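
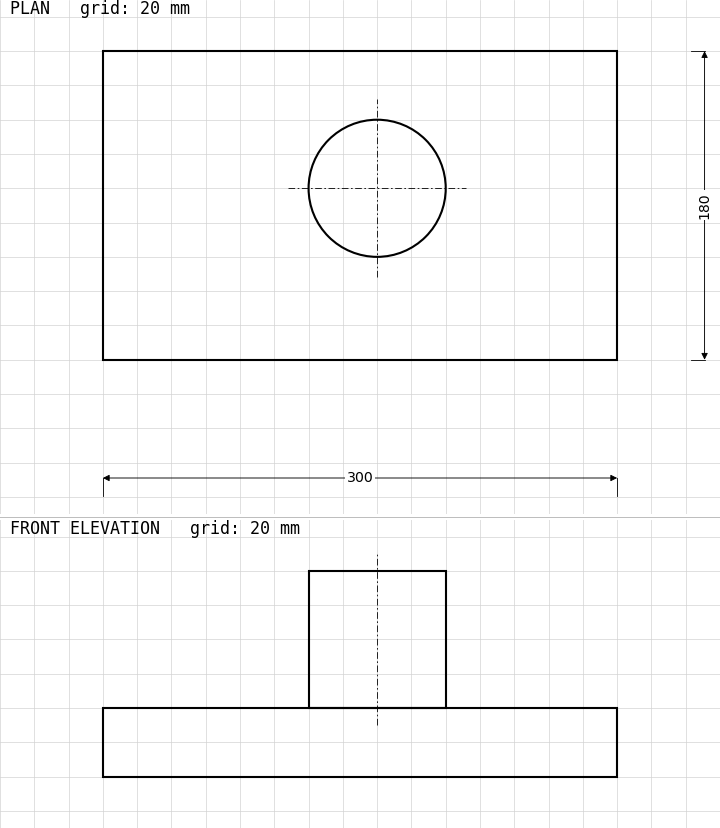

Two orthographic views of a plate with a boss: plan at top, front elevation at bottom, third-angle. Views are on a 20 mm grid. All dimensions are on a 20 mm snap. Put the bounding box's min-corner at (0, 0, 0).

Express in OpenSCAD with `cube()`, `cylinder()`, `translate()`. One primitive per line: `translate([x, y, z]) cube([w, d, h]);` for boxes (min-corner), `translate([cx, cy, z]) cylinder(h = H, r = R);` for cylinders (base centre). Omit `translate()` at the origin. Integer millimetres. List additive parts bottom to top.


cube([300, 180, 40]);
translate([160, 100, 40]) cylinder(h = 80, r = 40);


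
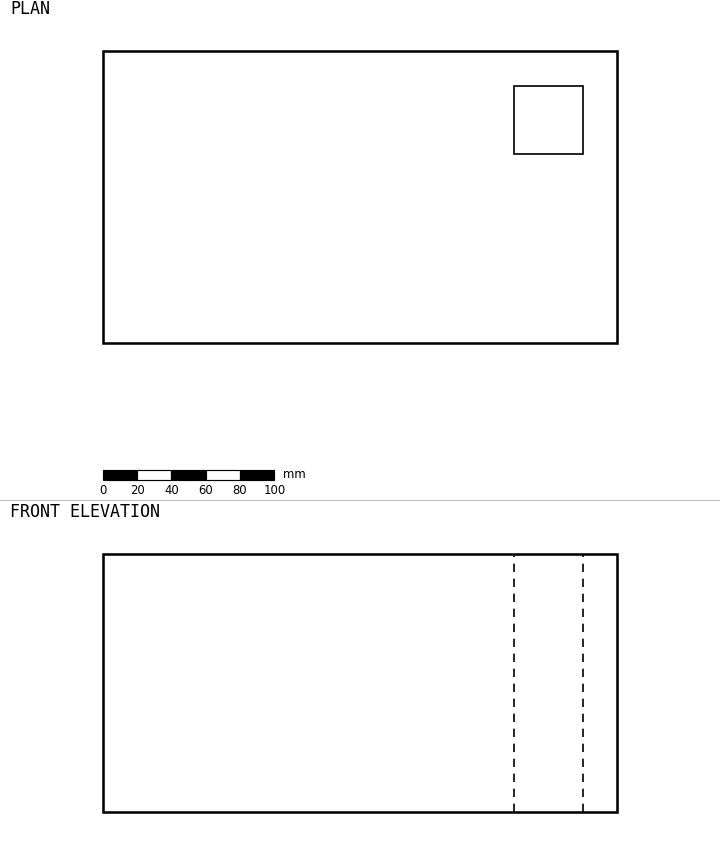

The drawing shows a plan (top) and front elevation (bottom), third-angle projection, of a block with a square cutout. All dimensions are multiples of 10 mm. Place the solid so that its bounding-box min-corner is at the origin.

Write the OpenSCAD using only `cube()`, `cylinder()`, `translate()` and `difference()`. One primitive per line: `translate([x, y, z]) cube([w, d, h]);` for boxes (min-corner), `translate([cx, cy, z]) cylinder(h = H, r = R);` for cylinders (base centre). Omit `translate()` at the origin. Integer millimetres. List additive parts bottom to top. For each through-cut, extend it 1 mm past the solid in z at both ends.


difference() {
  cube([300, 170, 150]);
  translate([240, 110, -1]) cube([40, 40, 152]);
}


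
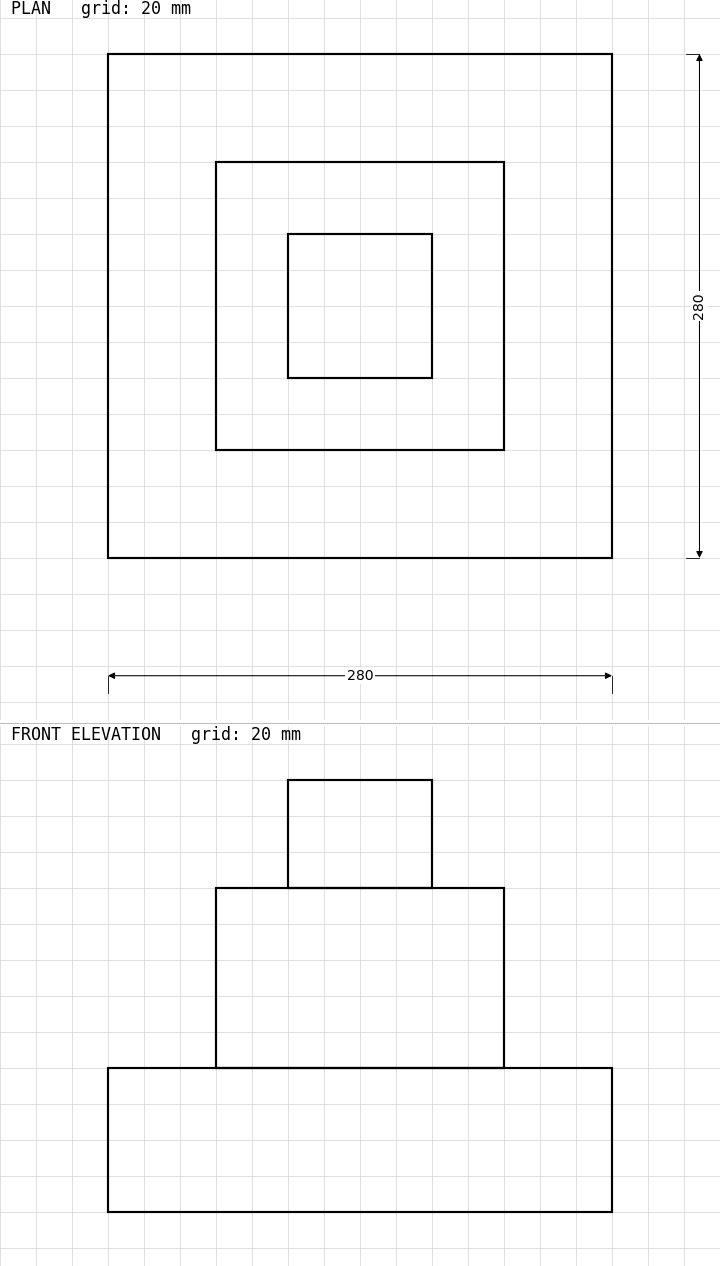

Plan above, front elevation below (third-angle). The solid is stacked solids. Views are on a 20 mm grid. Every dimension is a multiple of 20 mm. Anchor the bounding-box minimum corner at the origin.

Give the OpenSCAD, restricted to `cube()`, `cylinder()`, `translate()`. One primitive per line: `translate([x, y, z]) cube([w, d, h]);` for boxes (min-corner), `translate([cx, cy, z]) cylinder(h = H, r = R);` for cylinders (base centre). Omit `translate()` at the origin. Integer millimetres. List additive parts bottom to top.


cube([280, 280, 80]);
translate([60, 60, 80]) cube([160, 160, 100]);
translate([100, 100, 180]) cube([80, 80, 60]);


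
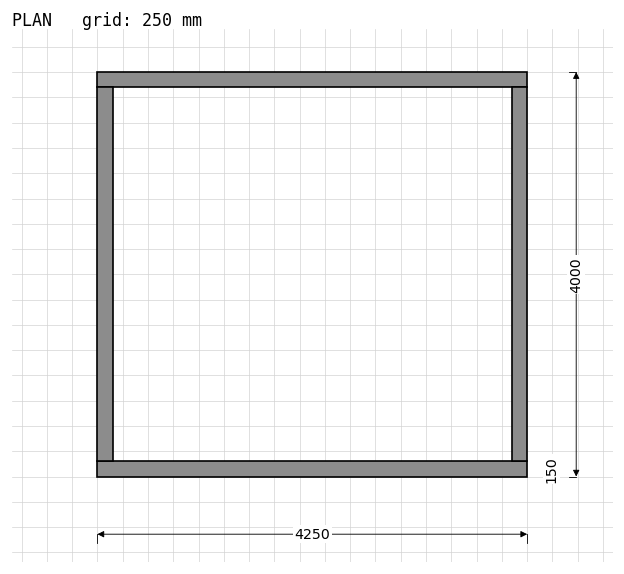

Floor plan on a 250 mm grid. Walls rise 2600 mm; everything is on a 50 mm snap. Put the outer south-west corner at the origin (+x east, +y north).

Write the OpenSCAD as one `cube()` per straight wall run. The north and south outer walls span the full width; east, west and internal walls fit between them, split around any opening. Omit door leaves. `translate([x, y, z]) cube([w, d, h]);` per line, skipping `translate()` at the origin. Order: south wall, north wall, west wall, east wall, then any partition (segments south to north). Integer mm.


cube([4250, 150, 2600]);
translate([0, 3850, 0]) cube([4250, 150, 2600]);
translate([0, 150, 0]) cube([150, 3700, 2600]);
translate([4100, 150, 0]) cube([150, 3700, 2600]);


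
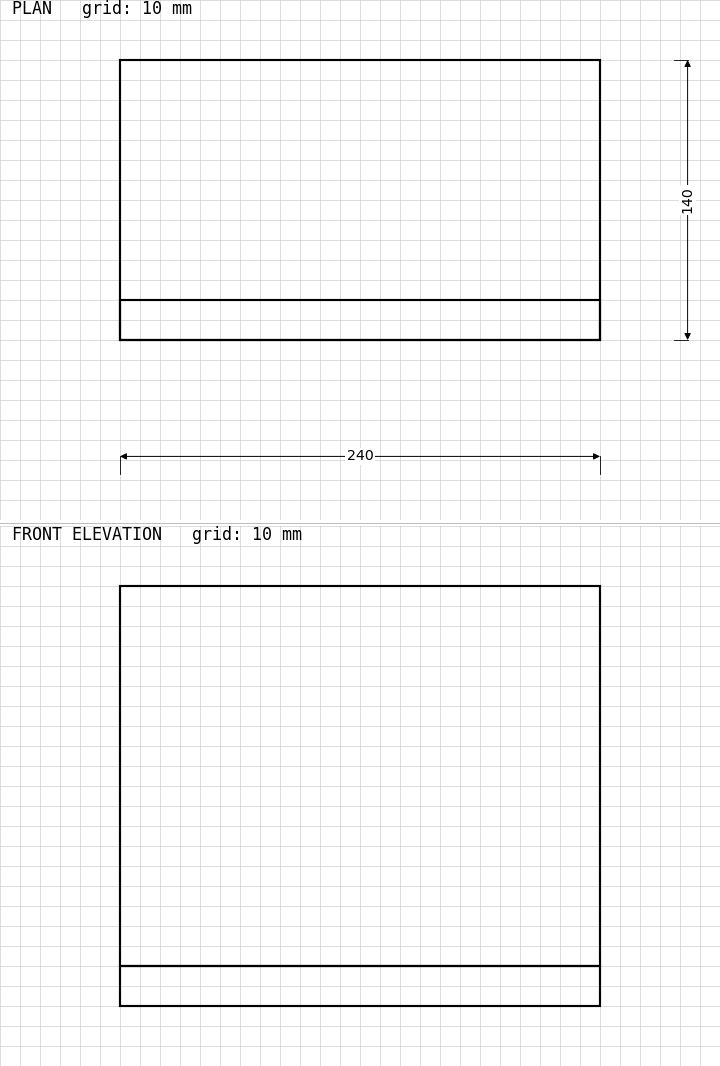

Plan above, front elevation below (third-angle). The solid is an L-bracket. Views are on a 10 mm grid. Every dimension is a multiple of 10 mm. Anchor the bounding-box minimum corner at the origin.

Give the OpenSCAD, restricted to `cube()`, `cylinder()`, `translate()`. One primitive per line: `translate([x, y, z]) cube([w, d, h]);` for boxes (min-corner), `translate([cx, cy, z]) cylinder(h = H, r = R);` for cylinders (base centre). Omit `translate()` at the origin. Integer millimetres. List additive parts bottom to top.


cube([240, 140, 20]);
translate([0, 0, 20]) cube([240, 20, 190]);


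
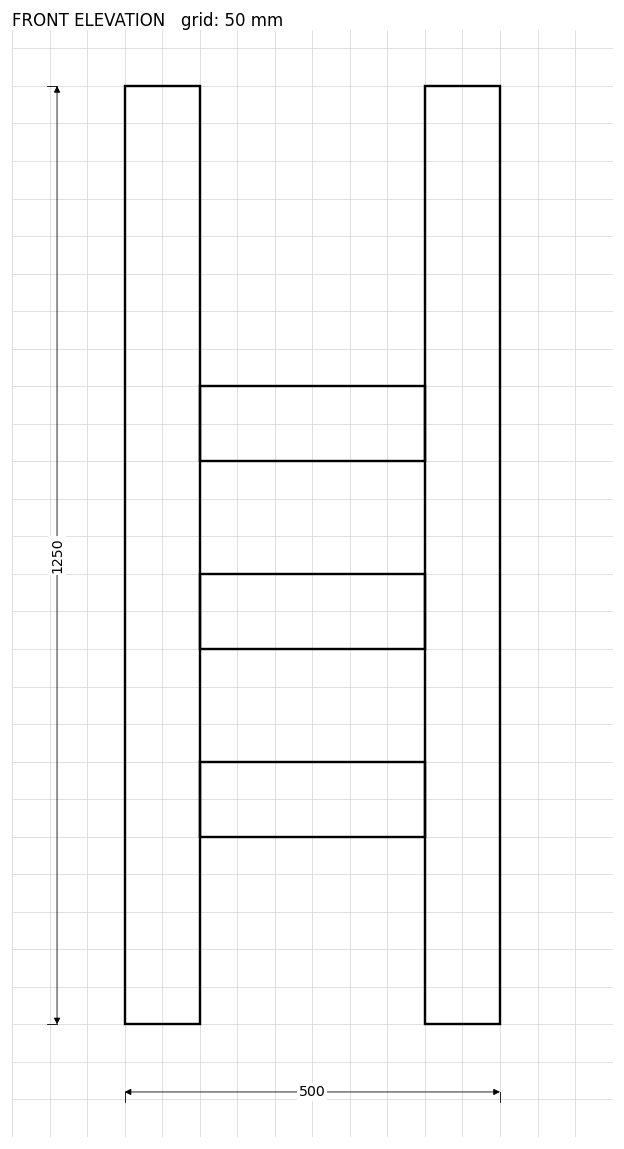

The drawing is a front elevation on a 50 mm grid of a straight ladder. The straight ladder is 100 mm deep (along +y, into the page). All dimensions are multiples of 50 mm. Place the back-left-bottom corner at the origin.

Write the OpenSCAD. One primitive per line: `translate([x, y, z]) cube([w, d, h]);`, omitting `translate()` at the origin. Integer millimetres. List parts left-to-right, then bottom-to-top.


cube([100, 100, 1250]);
translate([100, 0, 250]) cube([300, 100, 100]);
translate([100, 0, 500]) cube([300, 100, 100]);
translate([100, 0, 750]) cube([300, 100, 100]);
translate([400, 0, 0]) cube([100, 100, 1250]);


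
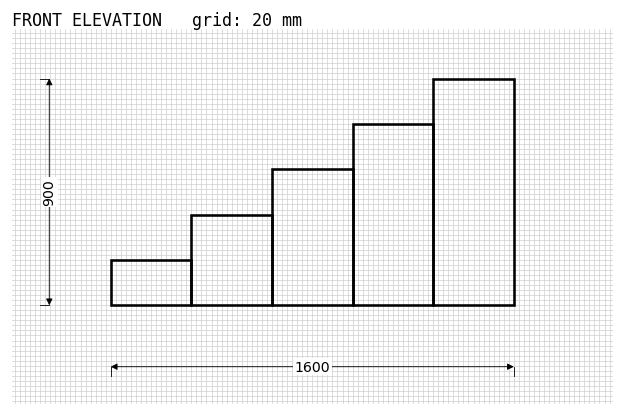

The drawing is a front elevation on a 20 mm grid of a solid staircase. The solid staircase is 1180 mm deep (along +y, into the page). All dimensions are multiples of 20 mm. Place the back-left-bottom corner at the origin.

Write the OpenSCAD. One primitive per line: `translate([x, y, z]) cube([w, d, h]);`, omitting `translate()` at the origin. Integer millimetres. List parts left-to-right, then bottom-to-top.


cube([320, 1180, 180]);
translate([320, 0, 0]) cube([320, 1180, 360]);
translate([640, 0, 0]) cube([320, 1180, 540]);
translate([960, 0, 0]) cube([320, 1180, 720]);
translate([1280, 0, 0]) cube([320, 1180, 900]);


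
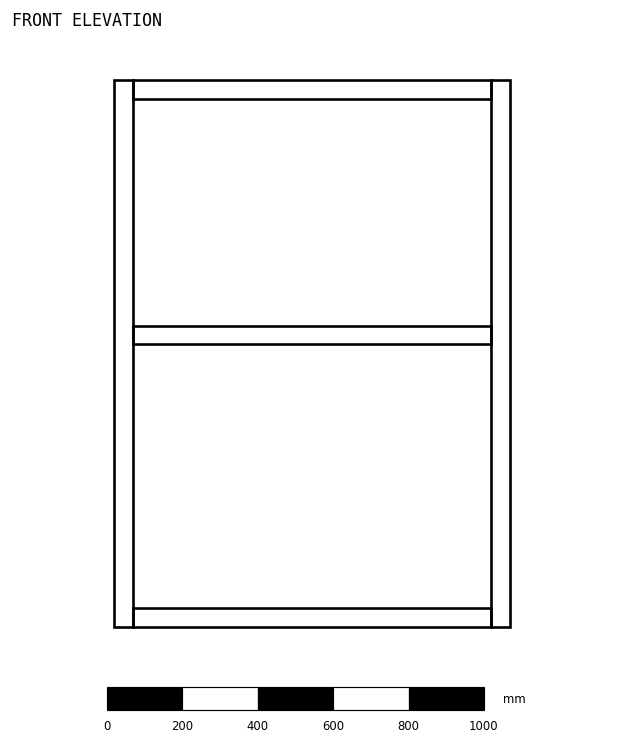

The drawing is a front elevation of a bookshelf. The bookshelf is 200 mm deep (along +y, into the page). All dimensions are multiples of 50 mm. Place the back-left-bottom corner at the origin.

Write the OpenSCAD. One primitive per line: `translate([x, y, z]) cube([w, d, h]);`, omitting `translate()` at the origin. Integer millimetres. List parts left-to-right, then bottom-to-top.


cube([50, 200, 1450]);
translate([50, 0, 0]) cube([950, 200, 50]);
translate([50, 0, 750]) cube([950, 200, 50]);
translate([50, 0, 1400]) cube([950, 200, 50]);
translate([1000, 0, 0]) cube([50, 200, 1450]);


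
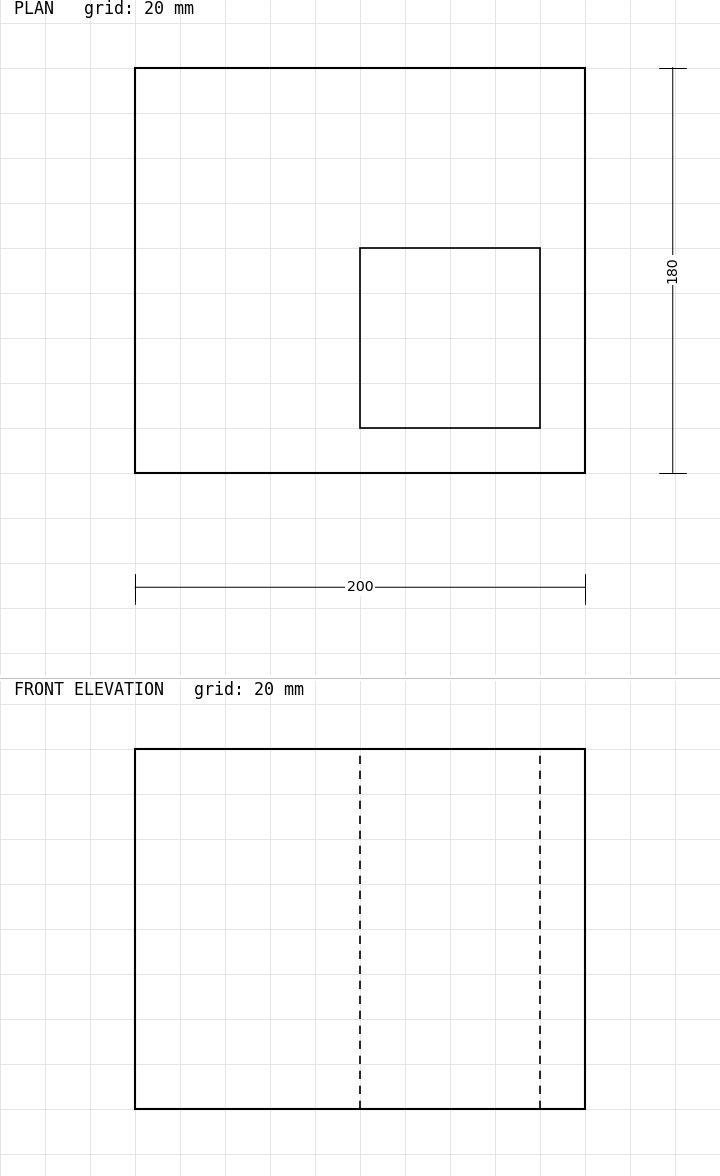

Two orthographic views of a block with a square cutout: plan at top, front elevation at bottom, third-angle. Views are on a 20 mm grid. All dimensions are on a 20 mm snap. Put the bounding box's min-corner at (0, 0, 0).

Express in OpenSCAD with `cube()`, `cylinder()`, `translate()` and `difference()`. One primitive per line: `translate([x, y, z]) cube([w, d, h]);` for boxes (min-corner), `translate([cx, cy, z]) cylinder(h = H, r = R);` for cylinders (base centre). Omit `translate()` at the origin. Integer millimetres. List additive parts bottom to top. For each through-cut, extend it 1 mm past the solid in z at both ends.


difference() {
  cube([200, 180, 160]);
  translate([100, 20, -1]) cube([80, 80, 162]);
}


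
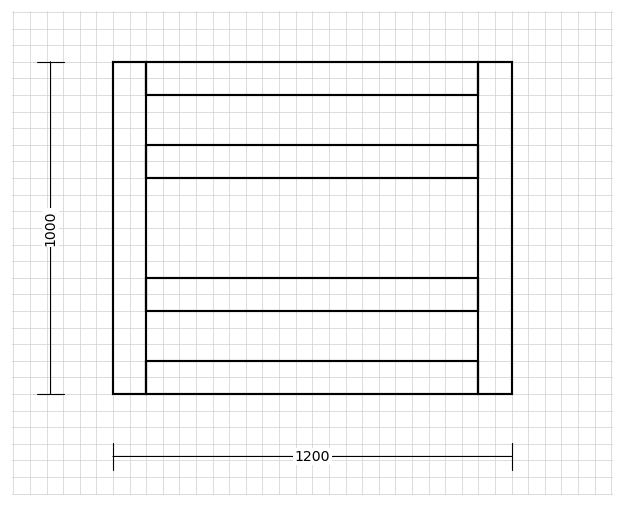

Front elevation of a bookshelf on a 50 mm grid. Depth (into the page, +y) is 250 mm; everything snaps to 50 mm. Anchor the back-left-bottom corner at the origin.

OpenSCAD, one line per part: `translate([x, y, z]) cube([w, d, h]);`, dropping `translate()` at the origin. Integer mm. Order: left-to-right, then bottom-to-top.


cube([100, 250, 1000]);
translate([100, 0, 0]) cube([1000, 250, 100]);
translate([100, 0, 250]) cube([1000, 250, 100]);
translate([100, 0, 650]) cube([1000, 250, 100]);
translate([100, 0, 900]) cube([1000, 250, 100]);
translate([1100, 0, 0]) cube([100, 250, 1000]);


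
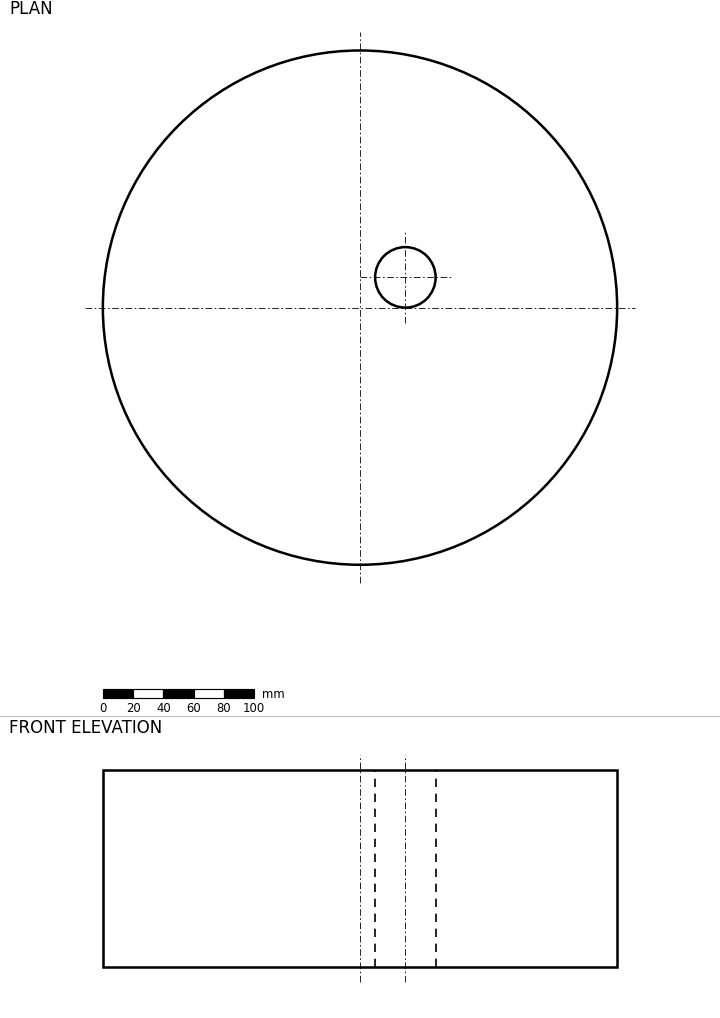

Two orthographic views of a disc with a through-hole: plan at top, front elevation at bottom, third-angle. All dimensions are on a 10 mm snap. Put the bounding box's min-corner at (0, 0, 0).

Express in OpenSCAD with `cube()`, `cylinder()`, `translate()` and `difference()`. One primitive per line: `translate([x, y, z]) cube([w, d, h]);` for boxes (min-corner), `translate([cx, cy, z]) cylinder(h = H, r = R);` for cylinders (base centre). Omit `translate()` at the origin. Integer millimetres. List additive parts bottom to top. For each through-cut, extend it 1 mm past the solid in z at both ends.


difference() {
  translate([170, 170, 0]) cylinder(h = 130, r = 170);
  translate([200, 190, -1]) cylinder(h = 132, r = 20);
}


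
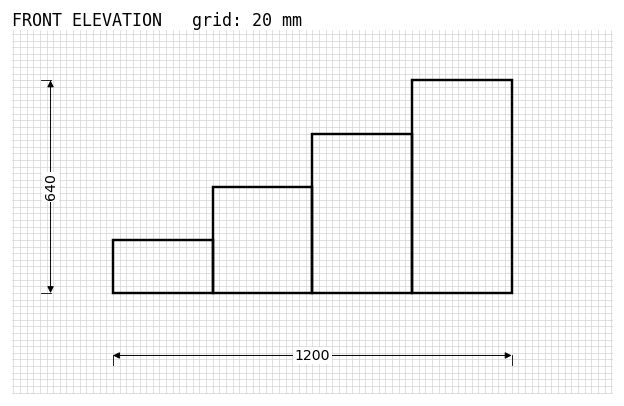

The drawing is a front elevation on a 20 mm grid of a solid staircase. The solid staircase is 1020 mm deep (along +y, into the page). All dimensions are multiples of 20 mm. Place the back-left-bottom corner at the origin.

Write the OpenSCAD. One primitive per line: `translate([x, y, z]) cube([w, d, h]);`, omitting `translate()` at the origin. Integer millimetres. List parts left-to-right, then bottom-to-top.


cube([300, 1020, 160]);
translate([300, 0, 0]) cube([300, 1020, 320]);
translate([600, 0, 0]) cube([300, 1020, 480]);
translate([900, 0, 0]) cube([300, 1020, 640]);


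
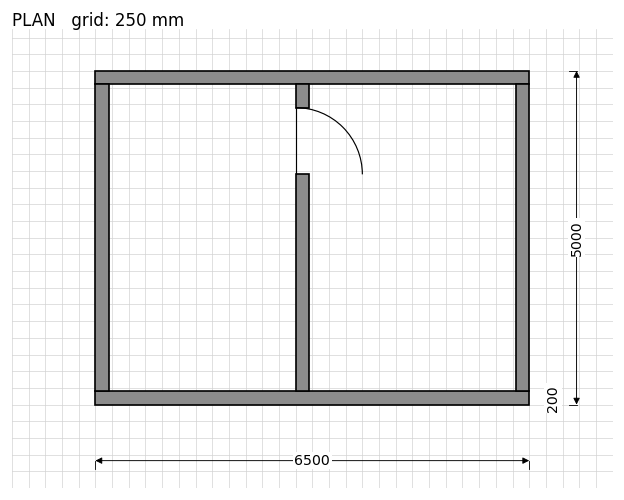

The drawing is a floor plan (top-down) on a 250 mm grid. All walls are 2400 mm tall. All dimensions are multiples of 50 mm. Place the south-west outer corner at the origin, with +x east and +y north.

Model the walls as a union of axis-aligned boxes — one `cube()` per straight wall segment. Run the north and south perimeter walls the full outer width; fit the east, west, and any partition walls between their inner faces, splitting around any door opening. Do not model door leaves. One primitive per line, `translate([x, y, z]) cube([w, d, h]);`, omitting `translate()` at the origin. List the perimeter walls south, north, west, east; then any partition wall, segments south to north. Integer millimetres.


cube([6500, 200, 2400]);
translate([0, 4800, 0]) cube([6500, 200, 2400]);
translate([0, 200, 0]) cube([200, 4600, 2400]);
translate([6300, 200, 0]) cube([200, 4600, 2400]);
translate([3000, 200, 0]) cube([200, 3250, 2400]);
translate([3000, 4450, 0]) cube([200, 350, 2400]);


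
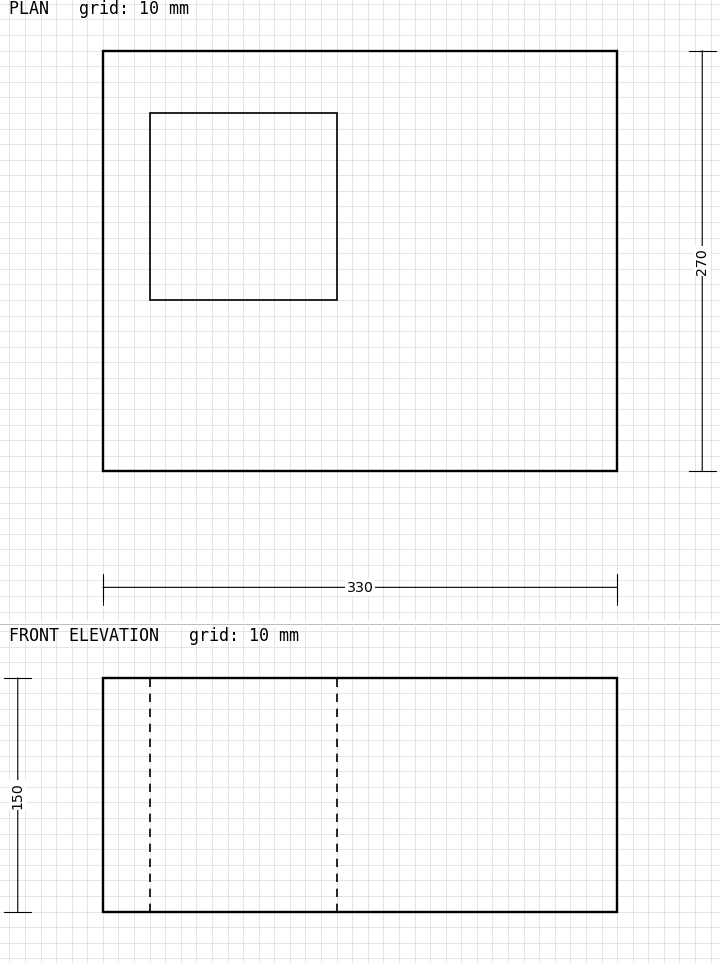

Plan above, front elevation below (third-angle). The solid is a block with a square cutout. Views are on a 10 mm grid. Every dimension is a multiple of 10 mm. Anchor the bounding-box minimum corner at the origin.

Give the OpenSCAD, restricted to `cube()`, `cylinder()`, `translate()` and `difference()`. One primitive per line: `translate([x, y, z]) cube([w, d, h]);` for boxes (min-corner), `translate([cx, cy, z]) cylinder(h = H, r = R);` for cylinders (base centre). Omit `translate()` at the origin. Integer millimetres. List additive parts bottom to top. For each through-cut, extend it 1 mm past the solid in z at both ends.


difference() {
  cube([330, 270, 150]);
  translate([30, 110, -1]) cube([120, 120, 152]);
}


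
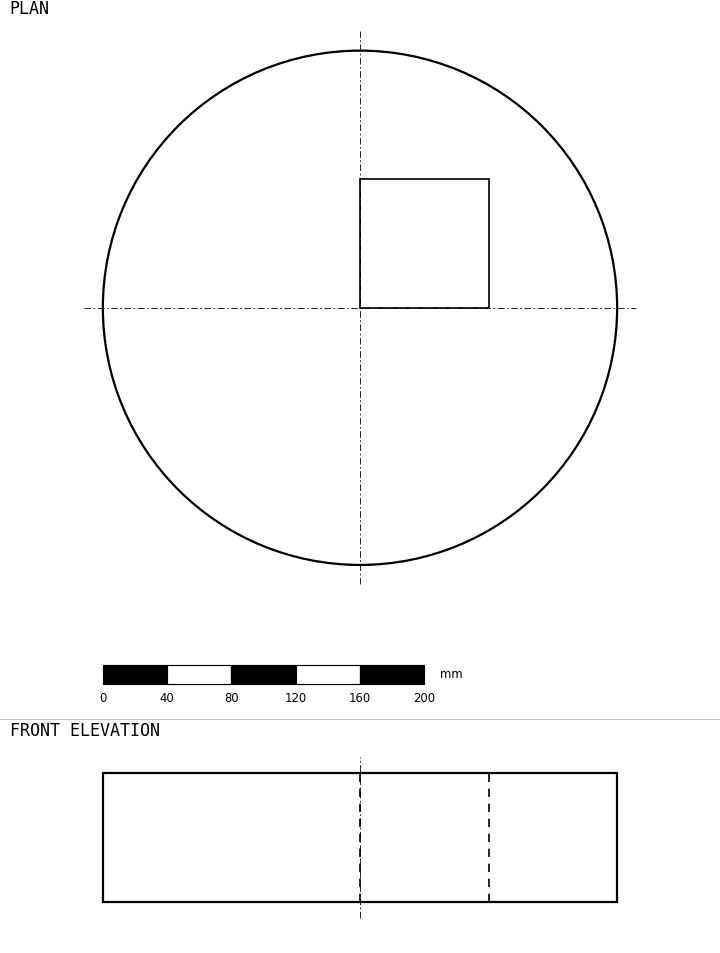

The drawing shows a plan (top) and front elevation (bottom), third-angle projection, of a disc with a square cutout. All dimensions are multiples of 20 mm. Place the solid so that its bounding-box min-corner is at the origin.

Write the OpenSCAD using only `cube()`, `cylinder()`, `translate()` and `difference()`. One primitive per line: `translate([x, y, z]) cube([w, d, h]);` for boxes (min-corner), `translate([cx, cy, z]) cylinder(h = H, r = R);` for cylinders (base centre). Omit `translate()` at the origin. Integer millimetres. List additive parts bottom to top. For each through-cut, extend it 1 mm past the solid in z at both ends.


difference() {
  translate([160, 160, 0]) cylinder(h = 80, r = 160);
  translate([160, 160, -1]) cube([80, 80, 82]);
}


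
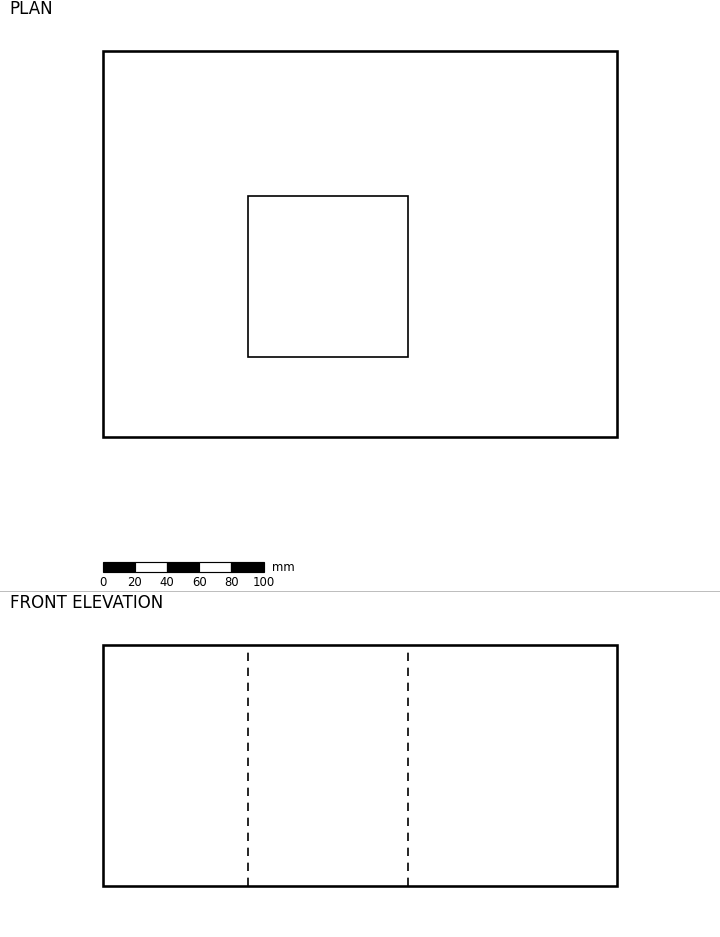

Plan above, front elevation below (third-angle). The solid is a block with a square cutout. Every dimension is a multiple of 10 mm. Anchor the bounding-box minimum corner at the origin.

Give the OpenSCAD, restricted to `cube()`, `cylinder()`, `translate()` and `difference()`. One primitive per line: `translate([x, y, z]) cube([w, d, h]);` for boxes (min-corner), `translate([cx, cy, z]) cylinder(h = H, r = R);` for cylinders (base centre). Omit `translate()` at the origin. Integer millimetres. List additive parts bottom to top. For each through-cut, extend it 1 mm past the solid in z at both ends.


difference() {
  cube([320, 240, 150]);
  translate([90, 50, -1]) cube([100, 100, 152]);
}


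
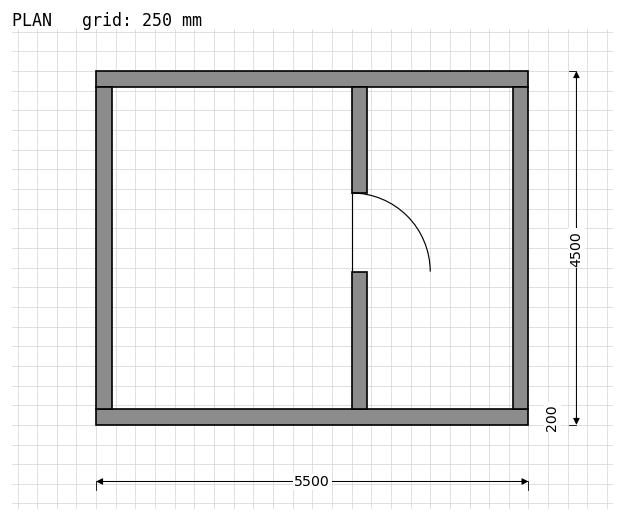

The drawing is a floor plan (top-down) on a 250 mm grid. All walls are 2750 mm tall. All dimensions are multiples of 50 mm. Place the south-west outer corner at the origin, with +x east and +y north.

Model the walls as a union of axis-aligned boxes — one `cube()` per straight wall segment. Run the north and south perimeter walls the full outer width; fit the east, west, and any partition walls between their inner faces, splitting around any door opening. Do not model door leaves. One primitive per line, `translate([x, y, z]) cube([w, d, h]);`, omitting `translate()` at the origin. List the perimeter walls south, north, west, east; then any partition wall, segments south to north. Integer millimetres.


cube([5500, 200, 2750]);
translate([0, 4300, 0]) cube([5500, 200, 2750]);
translate([0, 200, 0]) cube([200, 4100, 2750]);
translate([5300, 200, 0]) cube([200, 4100, 2750]);
translate([3250, 200, 0]) cube([200, 1750, 2750]);
translate([3250, 2950, 0]) cube([200, 1350, 2750]);


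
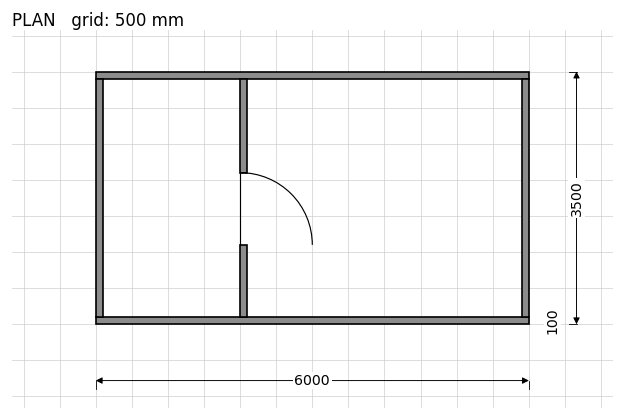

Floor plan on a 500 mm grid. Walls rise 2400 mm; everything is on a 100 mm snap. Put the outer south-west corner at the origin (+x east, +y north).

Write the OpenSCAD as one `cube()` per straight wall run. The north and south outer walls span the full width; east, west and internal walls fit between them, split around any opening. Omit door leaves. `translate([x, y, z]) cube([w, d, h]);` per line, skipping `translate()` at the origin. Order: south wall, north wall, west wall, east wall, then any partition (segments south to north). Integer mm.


cube([6000, 100, 2400]);
translate([0, 3400, 0]) cube([6000, 100, 2400]);
translate([0, 100, 0]) cube([100, 3300, 2400]);
translate([5900, 100, 0]) cube([100, 3300, 2400]);
translate([2000, 100, 0]) cube([100, 1000, 2400]);
translate([2000, 2100, 0]) cube([100, 1300, 2400]);


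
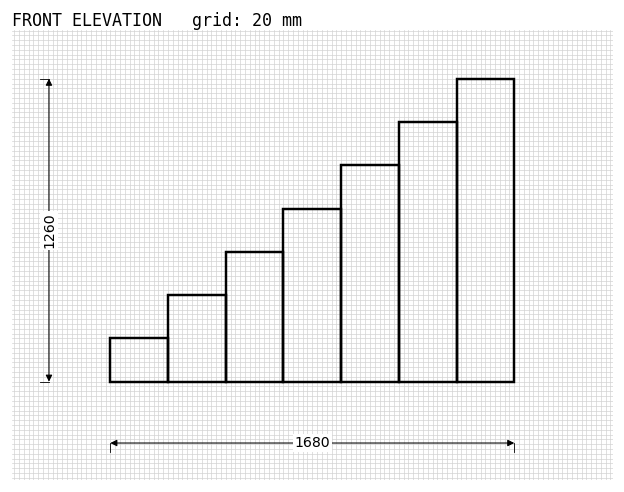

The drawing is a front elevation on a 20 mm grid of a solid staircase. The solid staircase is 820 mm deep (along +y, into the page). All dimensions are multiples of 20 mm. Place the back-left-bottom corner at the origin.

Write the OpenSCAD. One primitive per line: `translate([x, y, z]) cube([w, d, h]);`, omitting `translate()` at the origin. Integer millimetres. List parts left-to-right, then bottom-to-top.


cube([240, 820, 180]);
translate([240, 0, 0]) cube([240, 820, 360]);
translate([480, 0, 0]) cube([240, 820, 540]);
translate([720, 0, 0]) cube([240, 820, 720]);
translate([960, 0, 0]) cube([240, 820, 900]);
translate([1200, 0, 0]) cube([240, 820, 1080]);
translate([1440, 0, 0]) cube([240, 820, 1260]);


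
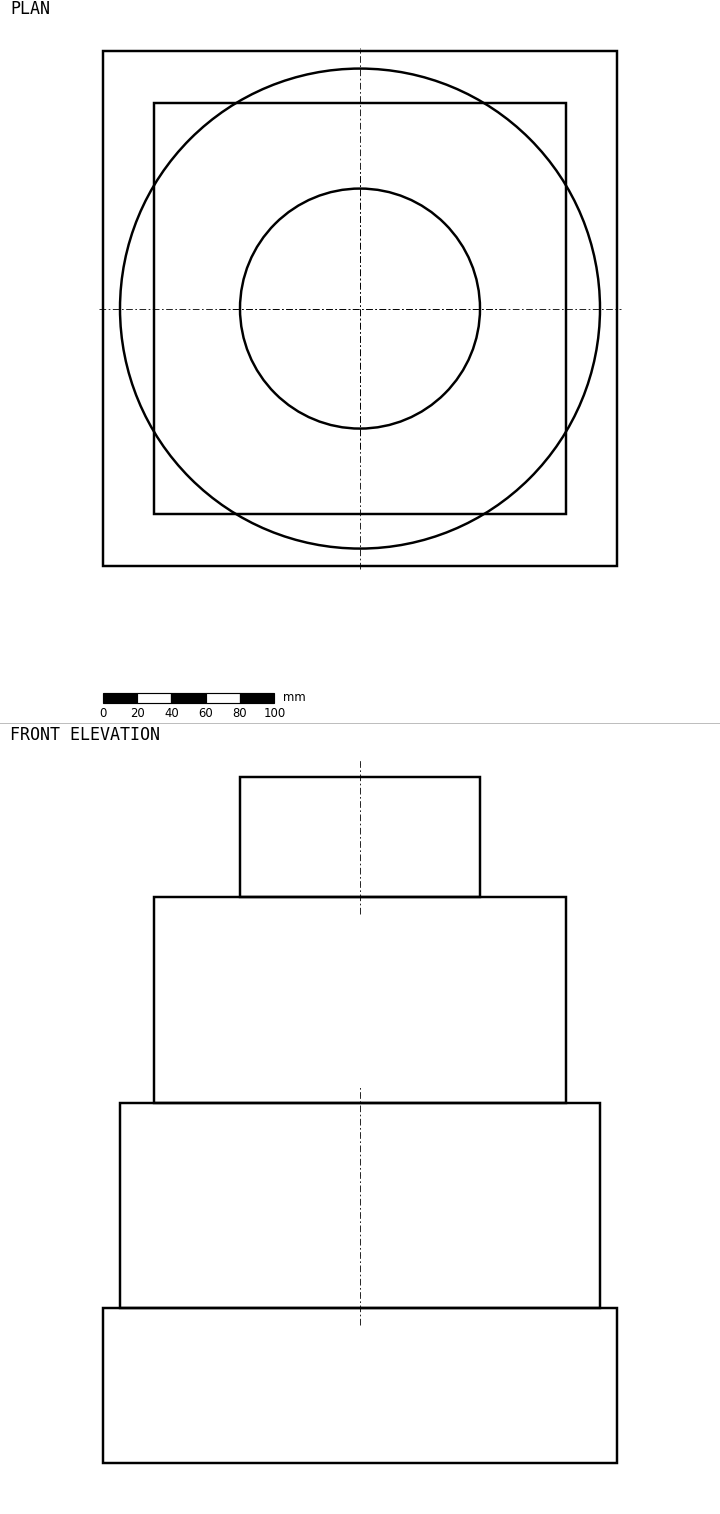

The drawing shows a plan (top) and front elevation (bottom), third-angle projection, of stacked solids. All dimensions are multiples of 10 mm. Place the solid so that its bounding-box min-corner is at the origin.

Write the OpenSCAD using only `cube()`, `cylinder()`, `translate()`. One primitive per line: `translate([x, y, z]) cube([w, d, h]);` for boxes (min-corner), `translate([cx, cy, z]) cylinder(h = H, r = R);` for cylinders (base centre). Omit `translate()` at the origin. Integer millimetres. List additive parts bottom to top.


cube([300, 300, 90]);
translate([150, 150, 90]) cylinder(h = 120, r = 140);
translate([30, 30, 210]) cube([240, 240, 120]);
translate([150, 150, 330]) cylinder(h = 70, r = 70);


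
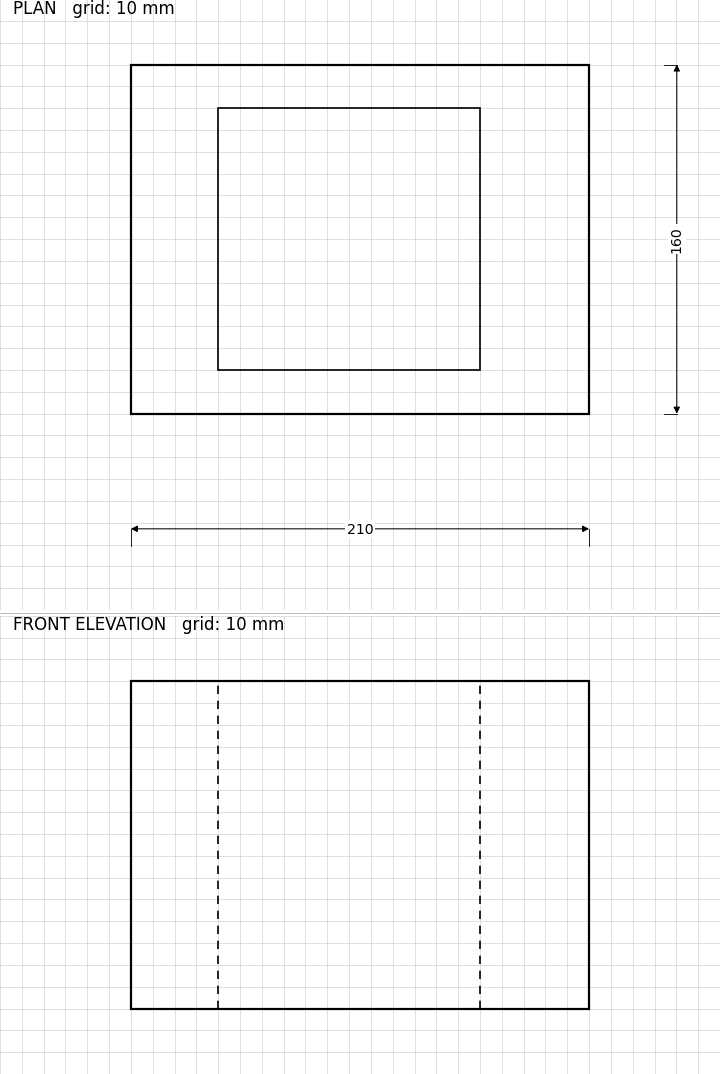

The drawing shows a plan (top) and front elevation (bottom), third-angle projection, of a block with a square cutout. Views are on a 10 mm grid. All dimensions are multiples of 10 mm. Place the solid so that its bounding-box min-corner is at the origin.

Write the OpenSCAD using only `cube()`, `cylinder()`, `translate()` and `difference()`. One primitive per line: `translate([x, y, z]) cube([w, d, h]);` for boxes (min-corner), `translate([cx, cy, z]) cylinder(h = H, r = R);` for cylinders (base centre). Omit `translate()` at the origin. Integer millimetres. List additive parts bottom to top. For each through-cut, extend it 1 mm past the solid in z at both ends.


difference() {
  cube([210, 160, 150]);
  translate([40, 20, -1]) cube([120, 120, 152]);
}


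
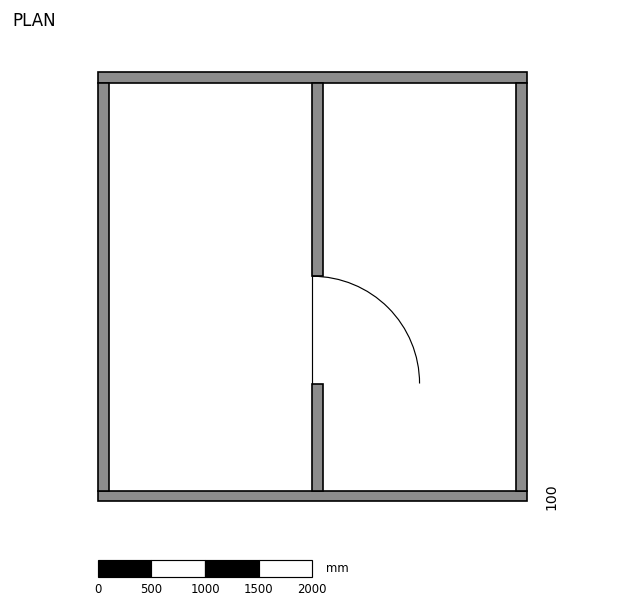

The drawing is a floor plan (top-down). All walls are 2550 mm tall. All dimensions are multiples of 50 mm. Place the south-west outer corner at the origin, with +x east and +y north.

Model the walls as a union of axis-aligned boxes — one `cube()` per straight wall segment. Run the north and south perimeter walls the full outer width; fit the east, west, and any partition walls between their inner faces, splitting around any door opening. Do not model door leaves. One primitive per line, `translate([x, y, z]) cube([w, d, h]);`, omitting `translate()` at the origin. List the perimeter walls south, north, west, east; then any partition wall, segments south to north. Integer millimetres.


cube([4000, 100, 2550]);
translate([0, 3900, 0]) cube([4000, 100, 2550]);
translate([0, 100, 0]) cube([100, 3800, 2550]);
translate([3900, 100, 0]) cube([100, 3800, 2550]);
translate([2000, 100, 0]) cube([100, 1000, 2550]);
translate([2000, 2100, 0]) cube([100, 1800, 2550]);


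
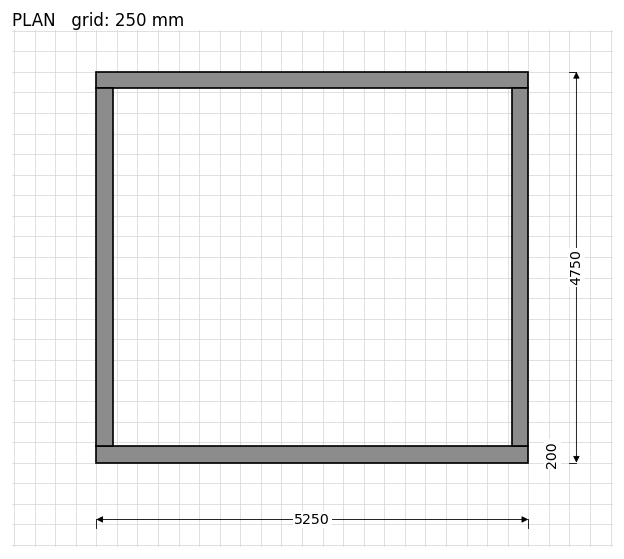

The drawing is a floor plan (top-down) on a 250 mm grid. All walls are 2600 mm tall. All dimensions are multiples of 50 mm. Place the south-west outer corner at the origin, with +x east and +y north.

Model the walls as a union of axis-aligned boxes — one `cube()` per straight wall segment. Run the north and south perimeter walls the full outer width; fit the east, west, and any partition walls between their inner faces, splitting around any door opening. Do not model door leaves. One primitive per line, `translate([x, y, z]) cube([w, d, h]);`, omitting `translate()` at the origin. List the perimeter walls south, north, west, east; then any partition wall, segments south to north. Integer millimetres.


cube([5250, 200, 2600]);
translate([0, 4550, 0]) cube([5250, 200, 2600]);
translate([0, 200, 0]) cube([200, 4350, 2600]);
translate([5050, 200, 0]) cube([200, 4350, 2600]);


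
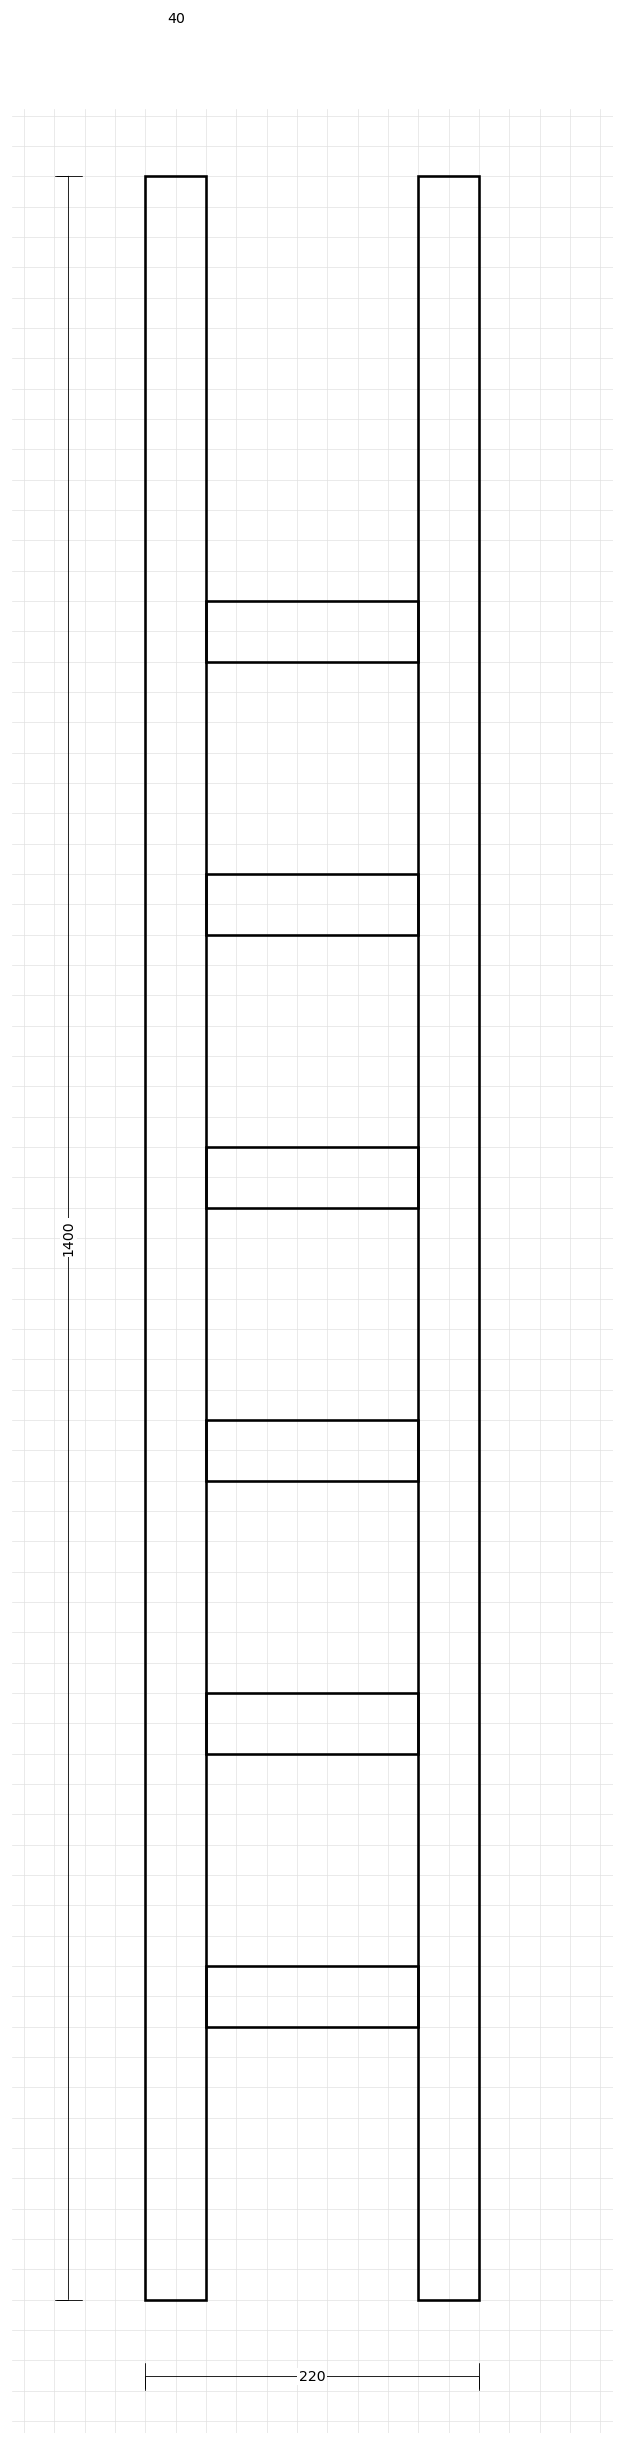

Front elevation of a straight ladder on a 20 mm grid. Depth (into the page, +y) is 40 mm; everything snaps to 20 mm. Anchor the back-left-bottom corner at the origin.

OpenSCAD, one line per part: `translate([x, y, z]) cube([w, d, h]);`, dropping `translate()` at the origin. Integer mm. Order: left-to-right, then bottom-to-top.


cube([40, 40, 1400]);
translate([40, 0, 180]) cube([140, 40, 40]);
translate([40, 0, 360]) cube([140, 40, 40]);
translate([40, 0, 540]) cube([140, 40, 40]);
translate([40, 0, 720]) cube([140, 40, 40]);
translate([40, 0, 900]) cube([140, 40, 40]);
translate([40, 0, 1080]) cube([140, 40, 40]);
translate([180, 0, 0]) cube([40, 40, 1400]);


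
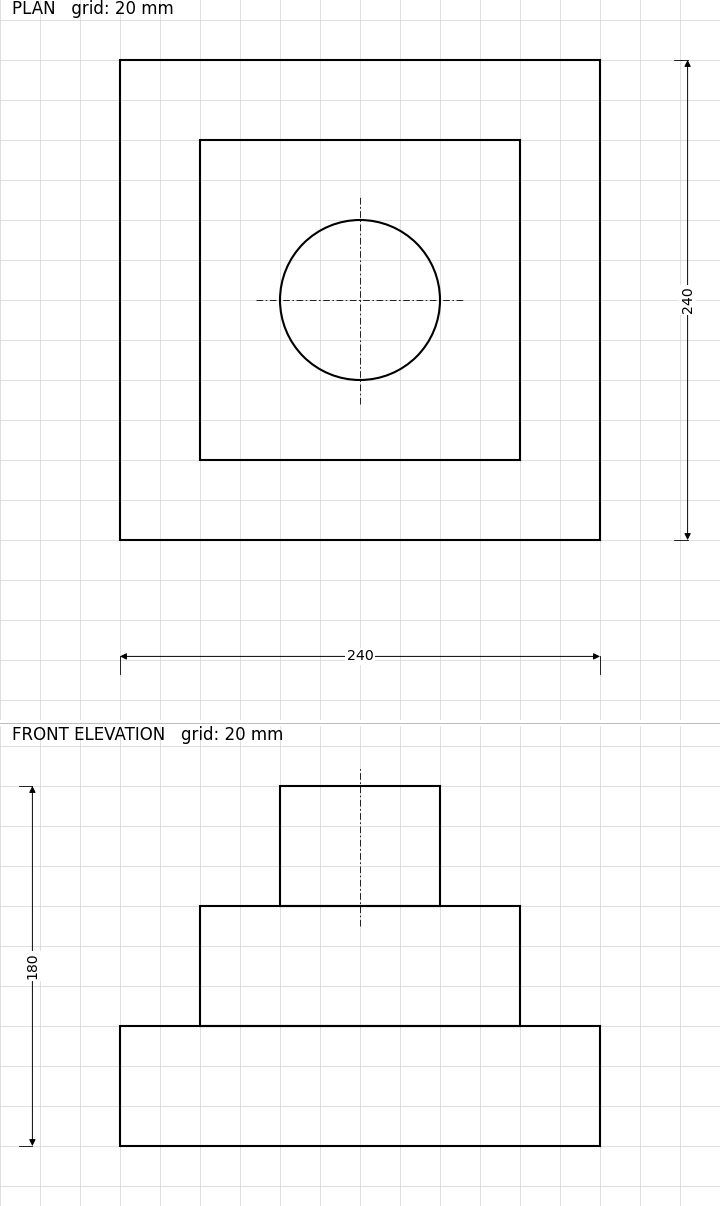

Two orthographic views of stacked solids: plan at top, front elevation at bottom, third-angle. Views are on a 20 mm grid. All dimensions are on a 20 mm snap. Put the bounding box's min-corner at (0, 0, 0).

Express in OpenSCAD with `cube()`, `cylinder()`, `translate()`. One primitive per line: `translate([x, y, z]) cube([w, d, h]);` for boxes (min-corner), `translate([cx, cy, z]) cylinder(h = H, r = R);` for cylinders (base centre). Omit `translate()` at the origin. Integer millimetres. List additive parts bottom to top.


cube([240, 240, 60]);
translate([40, 40, 60]) cube([160, 160, 60]);
translate([120, 120, 120]) cylinder(h = 60, r = 40);


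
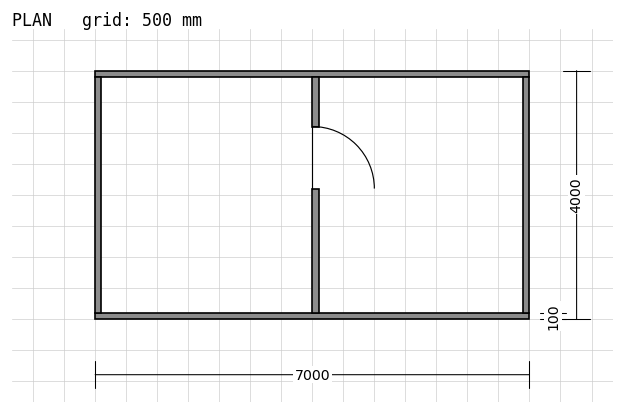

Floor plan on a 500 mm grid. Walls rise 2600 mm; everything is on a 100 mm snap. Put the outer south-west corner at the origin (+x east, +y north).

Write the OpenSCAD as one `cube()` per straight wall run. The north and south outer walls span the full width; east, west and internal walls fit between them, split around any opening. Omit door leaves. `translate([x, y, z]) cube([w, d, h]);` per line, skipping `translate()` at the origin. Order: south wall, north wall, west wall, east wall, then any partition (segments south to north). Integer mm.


cube([7000, 100, 2600]);
translate([0, 3900, 0]) cube([7000, 100, 2600]);
translate([0, 100, 0]) cube([100, 3800, 2600]);
translate([6900, 100, 0]) cube([100, 3800, 2600]);
translate([3500, 100, 0]) cube([100, 2000, 2600]);
translate([3500, 3100, 0]) cube([100, 800, 2600]);


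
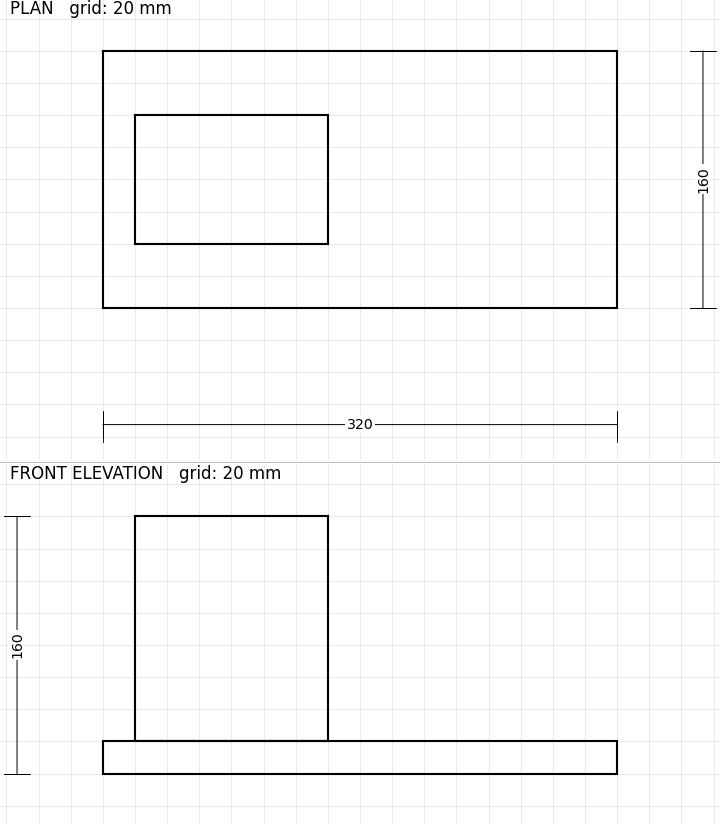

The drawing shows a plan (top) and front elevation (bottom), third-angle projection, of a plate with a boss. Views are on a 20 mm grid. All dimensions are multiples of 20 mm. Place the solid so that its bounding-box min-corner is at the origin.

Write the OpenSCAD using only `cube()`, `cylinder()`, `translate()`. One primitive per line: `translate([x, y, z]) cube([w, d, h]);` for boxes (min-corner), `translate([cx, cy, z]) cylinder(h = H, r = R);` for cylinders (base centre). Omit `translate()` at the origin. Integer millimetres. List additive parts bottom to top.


cube([320, 160, 20]);
translate([20, 40, 20]) cube([120, 80, 140]);


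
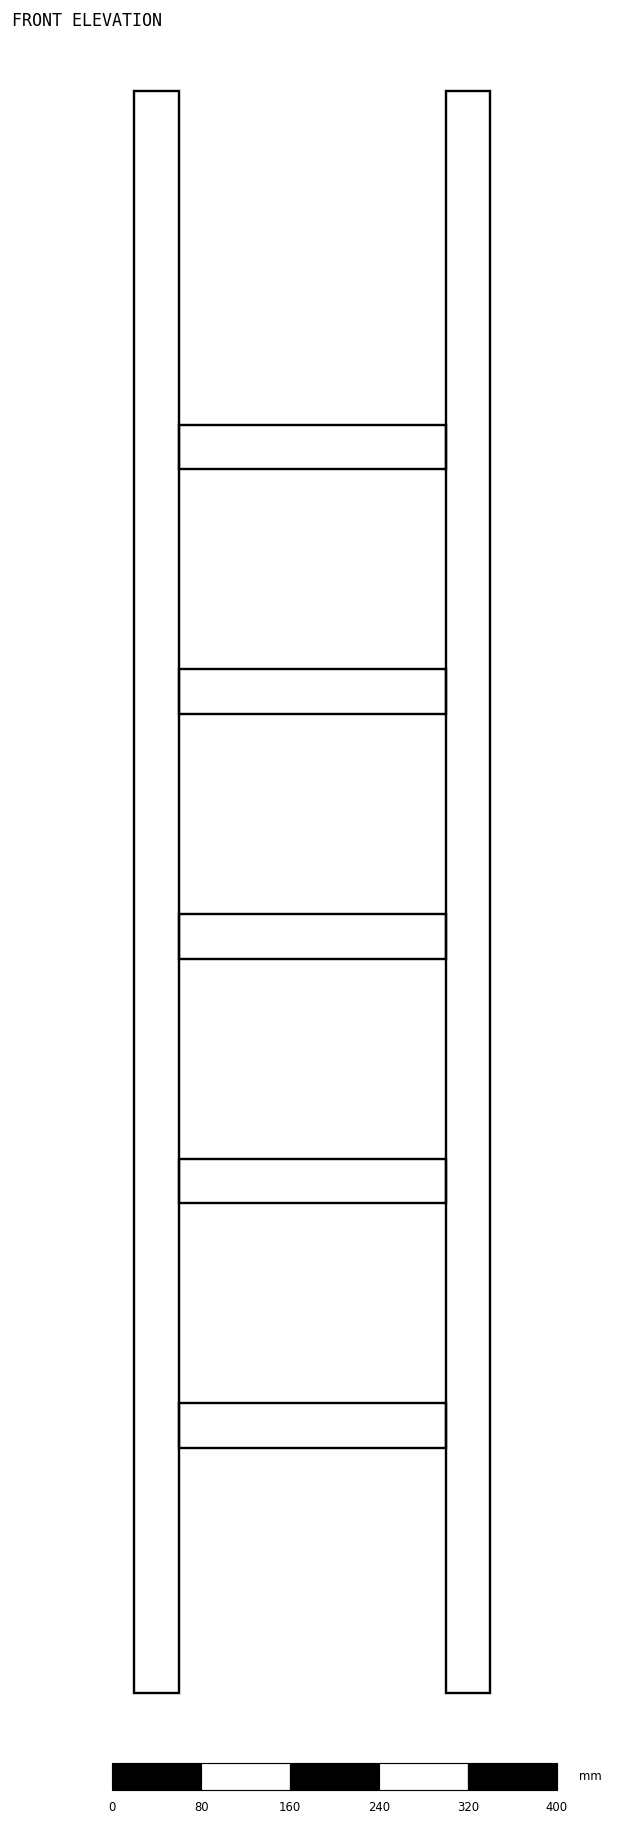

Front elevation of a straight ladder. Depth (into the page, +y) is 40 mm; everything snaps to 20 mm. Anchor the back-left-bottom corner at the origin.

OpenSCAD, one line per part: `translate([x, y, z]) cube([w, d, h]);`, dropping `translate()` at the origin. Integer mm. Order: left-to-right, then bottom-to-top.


cube([40, 40, 1440]);
translate([40, 0, 220]) cube([240, 40, 40]);
translate([40, 0, 440]) cube([240, 40, 40]);
translate([40, 0, 660]) cube([240, 40, 40]);
translate([40, 0, 880]) cube([240, 40, 40]);
translate([40, 0, 1100]) cube([240, 40, 40]);
translate([280, 0, 0]) cube([40, 40, 1440]);


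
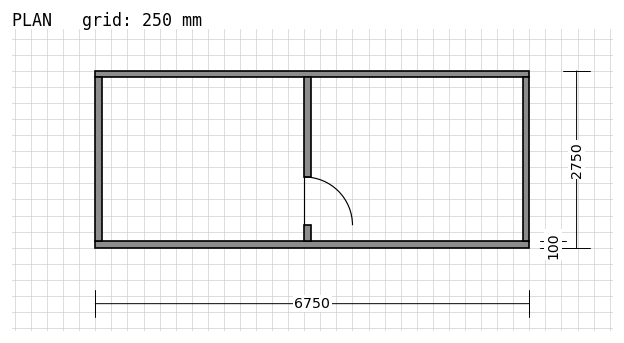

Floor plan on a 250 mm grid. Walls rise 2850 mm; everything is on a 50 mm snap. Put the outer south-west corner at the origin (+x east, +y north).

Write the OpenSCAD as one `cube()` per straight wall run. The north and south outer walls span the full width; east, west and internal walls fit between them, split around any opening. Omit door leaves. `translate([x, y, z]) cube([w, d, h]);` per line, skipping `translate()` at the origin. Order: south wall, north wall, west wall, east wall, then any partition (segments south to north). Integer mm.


cube([6750, 100, 2850]);
translate([0, 2650, 0]) cube([6750, 100, 2850]);
translate([0, 100, 0]) cube([100, 2550, 2850]);
translate([6650, 100, 0]) cube([100, 2550, 2850]);
translate([3250, 100, 0]) cube([100, 250, 2850]);
translate([3250, 1100, 0]) cube([100, 1550, 2850]);


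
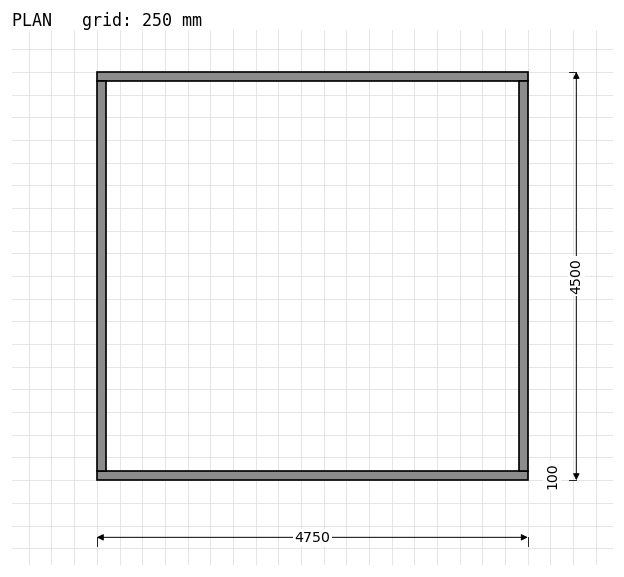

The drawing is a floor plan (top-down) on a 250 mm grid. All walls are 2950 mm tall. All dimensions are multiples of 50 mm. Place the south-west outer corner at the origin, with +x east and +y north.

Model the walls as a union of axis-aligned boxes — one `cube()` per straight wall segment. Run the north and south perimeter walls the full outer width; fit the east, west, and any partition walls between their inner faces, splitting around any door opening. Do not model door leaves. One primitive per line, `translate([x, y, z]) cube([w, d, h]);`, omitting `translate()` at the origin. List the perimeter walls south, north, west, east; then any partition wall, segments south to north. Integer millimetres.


cube([4750, 100, 2950]);
translate([0, 4400, 0]) cube([4750, 100, 2950]);
translate([0, 100, 0]) cube([100, 4300, 2950]);
translate([4650, 100, 0]) cube([100, 4300, 2950]);


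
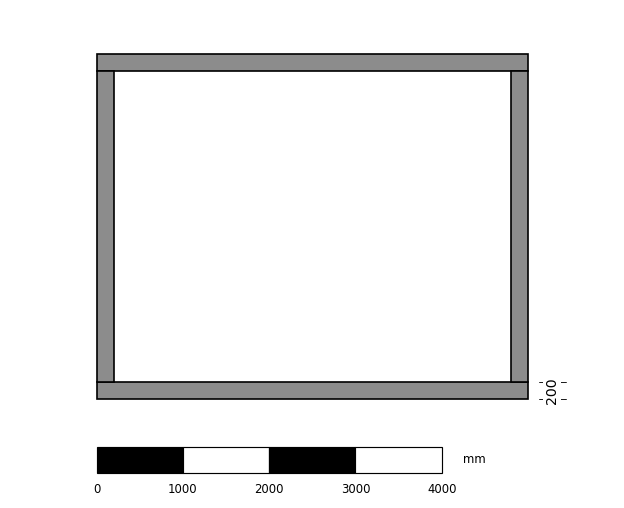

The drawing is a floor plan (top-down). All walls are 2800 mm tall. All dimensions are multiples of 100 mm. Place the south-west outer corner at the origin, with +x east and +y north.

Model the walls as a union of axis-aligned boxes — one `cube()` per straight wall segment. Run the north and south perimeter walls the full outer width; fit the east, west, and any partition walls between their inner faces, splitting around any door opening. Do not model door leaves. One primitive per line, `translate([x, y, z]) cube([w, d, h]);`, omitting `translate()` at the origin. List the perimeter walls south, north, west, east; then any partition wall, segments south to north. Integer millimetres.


cube([5000, 200, 2800]);
translate([0, 3800, 0]) cube([5000, 200, 2800]);
translate([0, 200, 0]) cube([200, 3600, 2800]);
translate([4800, 200, 0]) cube([200, 3600, 2800]);


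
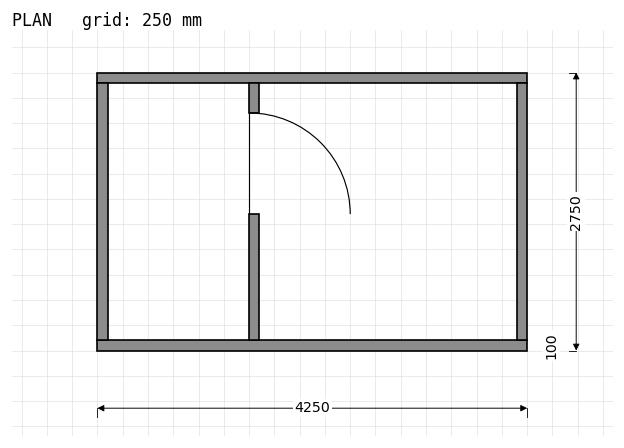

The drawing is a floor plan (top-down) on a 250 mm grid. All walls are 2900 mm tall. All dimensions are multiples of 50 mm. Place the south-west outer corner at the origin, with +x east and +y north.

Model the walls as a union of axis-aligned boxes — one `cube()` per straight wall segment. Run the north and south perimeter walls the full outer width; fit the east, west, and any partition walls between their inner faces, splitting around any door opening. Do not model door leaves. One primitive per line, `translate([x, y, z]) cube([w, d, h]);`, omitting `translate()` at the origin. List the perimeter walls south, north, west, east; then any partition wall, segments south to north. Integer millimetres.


cube([4250, 100, 2900]);
translate([0, 2650, 0]) cube([4250, 100, 2900]);
translate([0, 100, 0]) cube([100, 2550, 2900]);
translate([4150, 100, 0]) cube([100, 2550, 2900]);
translate([1500, 100, 0]) cube([100, 1250, 2900]);
translate([1500, 2350, 0]) cube([100, 300, 2900]);


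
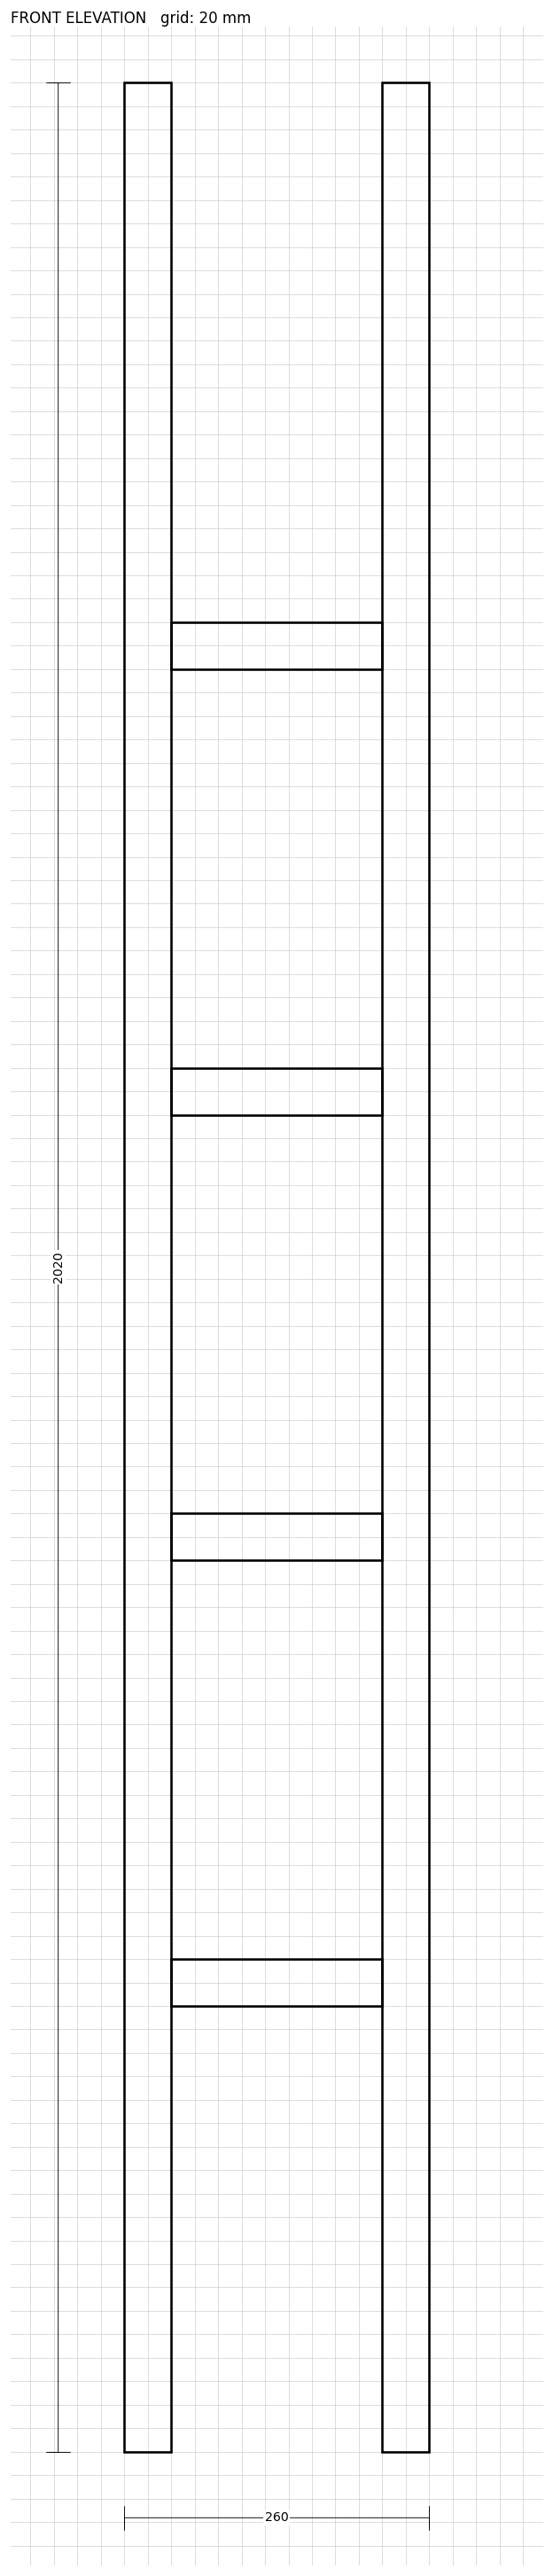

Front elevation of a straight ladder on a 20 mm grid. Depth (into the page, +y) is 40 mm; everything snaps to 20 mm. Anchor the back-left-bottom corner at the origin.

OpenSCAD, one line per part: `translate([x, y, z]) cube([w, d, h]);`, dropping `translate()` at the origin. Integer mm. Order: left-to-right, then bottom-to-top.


cube([40, 40, 2020]);
translate([40, 0, 380]) cube([180, 40, 40]);
translate([40, 0, 760]) cube([180, 40, 40]);
translate([40, 0, 1140]) cube([180, 40, 40]);
translate([40, 0, 1520]) cube([180, 40, 40]);
translate([220, 0, 0]) cube([40, 40, 2020]);


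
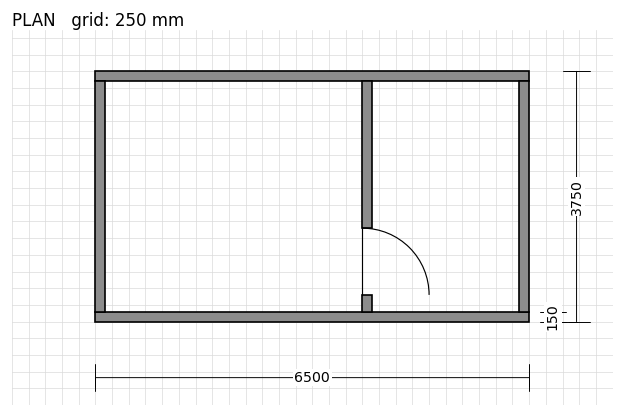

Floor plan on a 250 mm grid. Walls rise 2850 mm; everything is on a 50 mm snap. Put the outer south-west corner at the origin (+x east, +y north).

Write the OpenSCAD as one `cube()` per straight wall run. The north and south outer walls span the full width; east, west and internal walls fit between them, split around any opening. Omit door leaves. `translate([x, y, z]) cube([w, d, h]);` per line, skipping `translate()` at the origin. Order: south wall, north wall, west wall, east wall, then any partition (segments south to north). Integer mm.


cube([6500, 150, 2850]);
translate([0, 3600, 0]) cube([6500, 150, 2850]);
translate([0, 150, 0]) cube([150, 3450, 2850]);
translate([6350, 150, 0]) cube([150, 3450, 2850]);
translate([4000, 150, 0]) cube([150, 250, 2850]);
translate([4000, 1400, 0]) cube([150, 2200, 2850]);


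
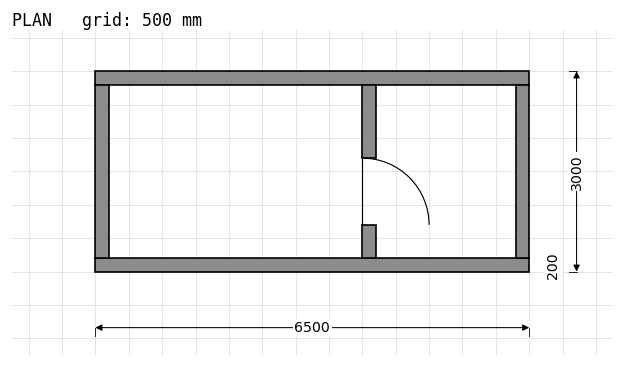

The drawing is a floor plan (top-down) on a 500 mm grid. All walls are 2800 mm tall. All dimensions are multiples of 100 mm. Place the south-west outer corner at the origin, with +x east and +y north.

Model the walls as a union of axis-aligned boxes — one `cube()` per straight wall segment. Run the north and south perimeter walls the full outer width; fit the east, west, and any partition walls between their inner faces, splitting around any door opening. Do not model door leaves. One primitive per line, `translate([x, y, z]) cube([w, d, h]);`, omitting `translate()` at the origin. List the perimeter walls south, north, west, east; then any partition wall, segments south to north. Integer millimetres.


cube([6500, 200, 2800]);
translate([0, 2800, 0]) cube([6500, 200, 2800]);
translate([0, 200, 0]) cube([200, 2600, 2800]);
translate([6300, 200, 0]) cube([200, 2600, 2800]);
translate([4000, 200, 0]) cube([200, 500, 2800]);
translate([4000, 1700, 0]) cube([200, 1100, 2800]);


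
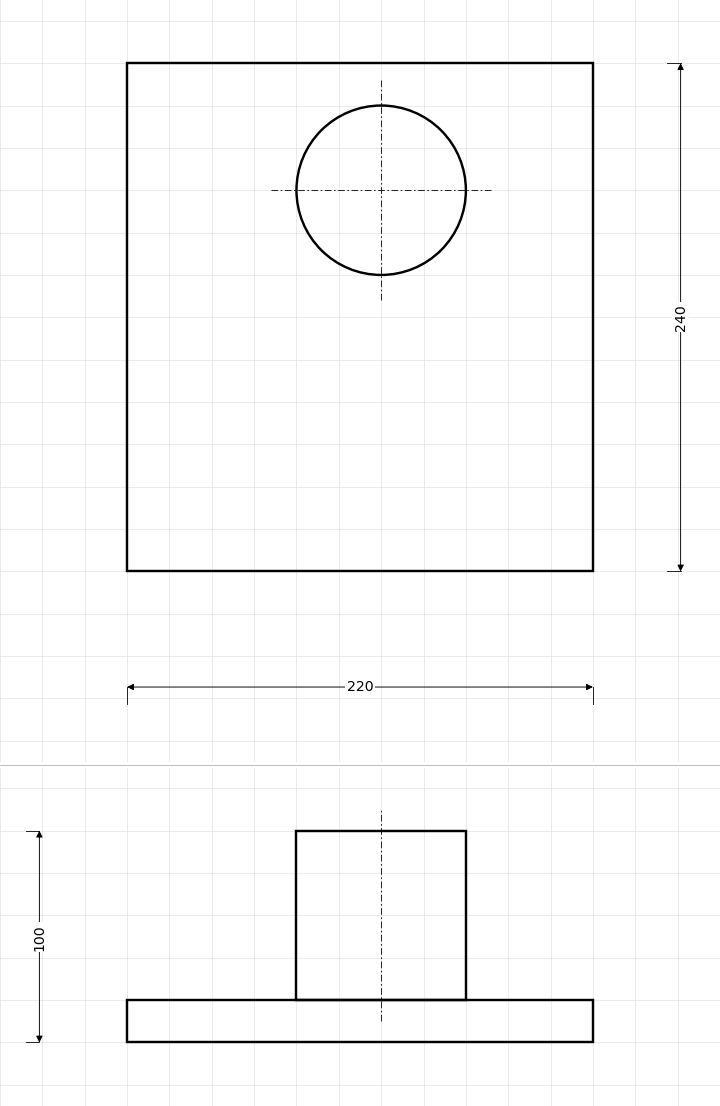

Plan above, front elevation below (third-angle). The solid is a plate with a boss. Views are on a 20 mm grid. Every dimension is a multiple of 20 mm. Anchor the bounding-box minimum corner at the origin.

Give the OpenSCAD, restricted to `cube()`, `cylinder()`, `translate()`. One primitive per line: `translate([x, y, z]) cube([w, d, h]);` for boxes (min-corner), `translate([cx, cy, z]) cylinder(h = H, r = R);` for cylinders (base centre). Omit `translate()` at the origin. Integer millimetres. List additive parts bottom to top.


cube([220, 240, 20]);
translate([120, 180, 20]) cylinder(h = 80, r = 40);


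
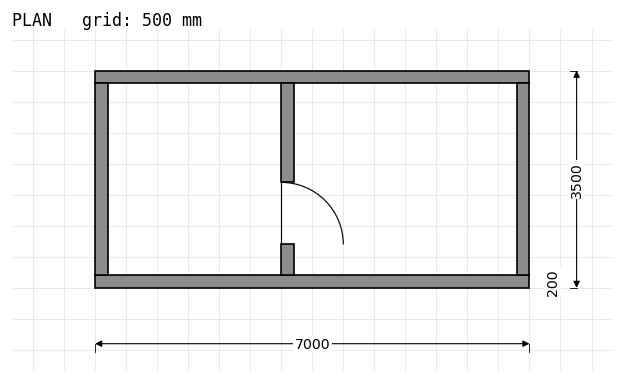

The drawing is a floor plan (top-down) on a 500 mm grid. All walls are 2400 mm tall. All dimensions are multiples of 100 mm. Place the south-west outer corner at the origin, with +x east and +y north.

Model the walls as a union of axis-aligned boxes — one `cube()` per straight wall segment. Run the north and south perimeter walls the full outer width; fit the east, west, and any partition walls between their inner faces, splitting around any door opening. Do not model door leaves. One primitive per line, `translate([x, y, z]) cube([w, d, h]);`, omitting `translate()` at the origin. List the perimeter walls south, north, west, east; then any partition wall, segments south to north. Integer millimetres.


cube([7000, 200, 2400]);
translate([0, 3300, 0]) cube([7000, 200, 2400]);
translate([0, 200, 0]) cube([200, 3100, 2400]);
translate([6800, 200, 0]) cube([200, 3100, 2400]);
translate([3000, 200, 0]) cube([200, 500, 2400]);
translate([3000, 1700, 0]) cube([200, 1600, 2400]);
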